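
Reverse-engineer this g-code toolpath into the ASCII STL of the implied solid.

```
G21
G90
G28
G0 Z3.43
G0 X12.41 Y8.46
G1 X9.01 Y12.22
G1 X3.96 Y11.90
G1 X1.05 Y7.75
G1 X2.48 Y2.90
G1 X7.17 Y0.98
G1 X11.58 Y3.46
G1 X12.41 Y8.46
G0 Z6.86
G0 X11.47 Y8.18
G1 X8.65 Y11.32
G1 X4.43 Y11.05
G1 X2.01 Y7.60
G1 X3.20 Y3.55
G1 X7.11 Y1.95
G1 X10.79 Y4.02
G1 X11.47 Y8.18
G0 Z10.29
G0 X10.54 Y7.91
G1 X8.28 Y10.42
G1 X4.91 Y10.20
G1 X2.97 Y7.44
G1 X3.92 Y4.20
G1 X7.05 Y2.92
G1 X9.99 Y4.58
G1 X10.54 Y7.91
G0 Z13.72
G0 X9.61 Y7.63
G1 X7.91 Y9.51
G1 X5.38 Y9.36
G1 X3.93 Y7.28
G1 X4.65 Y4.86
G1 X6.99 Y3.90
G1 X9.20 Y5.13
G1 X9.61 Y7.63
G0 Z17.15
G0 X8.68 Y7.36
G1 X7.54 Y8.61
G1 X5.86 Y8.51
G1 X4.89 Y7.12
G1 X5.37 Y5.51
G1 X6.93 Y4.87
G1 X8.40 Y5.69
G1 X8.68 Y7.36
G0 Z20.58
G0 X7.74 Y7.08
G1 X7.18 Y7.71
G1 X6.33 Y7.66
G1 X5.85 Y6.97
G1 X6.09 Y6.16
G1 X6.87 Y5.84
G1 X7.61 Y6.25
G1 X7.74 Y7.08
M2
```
solid part
  facet normal 0.0000 0.0000 -1.0000
    outer loop
      vertex 3.48 12.75 0.00
      vertex 9.38 13.12 0.00
      vertex 13.34 8.73 0.00
    endloop
  endfacet
  facet normal 0.0000 0.0000 -1.0000
    outer loop
      vertex 0.09 7.91 0.00
      vertex 3.48 12.75 0.00
      vertex 13.34 8.73 0.00
    endloop
  endfacet
  facet normal 0.0000 0.0000 -1.0000
    outer loop
      vertex 1.76 2.25 0.00
      vertex 0.09 7.91 0.00
      vertex 13.34 8.73 0.00
    endloop
  endfacet
  facet normal 0.0000 0.0000 -1.0000
    outer loop
      vertex 7.23 0.01 0.00
      vertex 1.76 2.25 0.00
      vertex 13.34 8.73 0.00
    endloop
  endfacet
  facet normal 0.0000 0.0000 -1.0000
    outer loop
      vertex 12.38 2.90 0.00
      vertex 7.23 0.01 0.00
      vertex 13.34 8.73 0.00
    endloop
  endfacet
  facet normal 0.7194 0.6490 0.2476
    outer loop
      vertex 13.34 8.73 0.00
      vertex 9.38 13.12 0.00
      vertex 6.81 6.81 24.01
    endloop
  endfacet
  facet normal -0.0606 0.9670 0.2476
    outer loop
      vertex 9.38 13.12 0.00
      vertex 3.48 12.75 0.00
      vertex 6.81 6.81 24.01
    endloop
  endfacet
  facet normal -0.7936 0.5558 0.2476
    outer loop
      vertex 3.48 12.75 0.00
      vertex 0.09 7.91 0.00
      vertex 6.81 6.81 24.01
    endloop
  endfacet
  facet normal -0.9293 -0.2742 0.2475
    outer loop
      vertex 0.09 7.91 0.00
      vertex 1.76 2.25 0.00
      vertex 6.81 6.81 24.01
    endloop
  endfacet
  facet normal -0.3672 -0.8966 0.2475
    outer loop
      vertex 1.76 2.25 0.00
      vertex 7.23 0.01 0.00
      vertex 6.81 6.81 24.01
    endloop
  endfacet
  facet normal 0.4741 -0.8449 0.2476
    outer loop
      vertex 7.23 0.01 0.00
      vertex 12.38 2.90 0.00
      vertex 6.81 6.81 24.01
    endloop
  endfacet
  facet normal 0.9560 -0.1574 0.2474
    outer loop
      vertex 12.38 2.90 0.00
      vertex 13.34 8.73 0.00
      vertex 6.81 6.81 24.01
    endloop
  endfacet
endsolid part

The G0 Z moves step by Δz≈3.43 mm. The G1 loops shrink linearly with z, so the solid tapers from its base footprint up to z≈24. Closing with a flat bottom cap and the tapered top and triangulating gives 12 facets — a regular 7-sided pyramid, base circumscribed radius ≈ 6.81 mm, apex at z ≈ 24 mm.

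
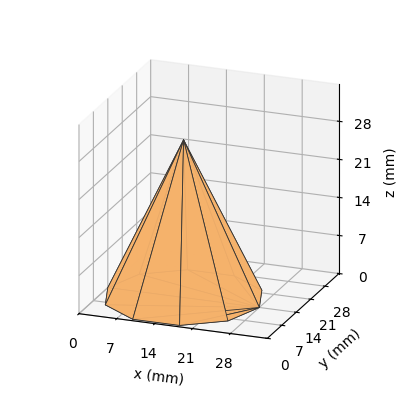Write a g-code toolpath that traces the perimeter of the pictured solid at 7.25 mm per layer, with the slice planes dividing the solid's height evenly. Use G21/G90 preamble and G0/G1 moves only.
Reading the render: the shape is a regular 10-sided pyramid, base circumscribed radius ≈ 14 mm, apex at z ≈ 29 mm (dimensions read to the nearest mm from the axis ticks). For the g-code, the solid's height is divided into equal slices at the stated Δz and each level perimeter traced with G1 moves after a G0 lift.

; perimeter-only toolpath
G21 ; units = mm
G90 ; absolute positioning
G28 ; home
; layer 1
G0 Z7.25
G0 X24.50 Y14.00
G1 X22.50 Y20.17
G1 X17.25 Y23.98
G1 X10.75 Y23.98
G1 X5.50 Y20.17
G1 X3.50 Y14.00
G1 X5.50 Y7.83
G1 X10.75 Y4.02
G1 X17.25 Y4.02
G1 X22.50 Y7.83
G1 X24.50 Y14.00
; layer 2
G0 Z14.50
G0 X21.00 Y14.00
G1 X19.66 Y18.12
G1 X16.16 Y20.66
G1 X11.84 Y20.66
G1 X8.34 Y18.12
G1 X7.00 Y14.00
G1 X8.34 Y9.88
G1 X11.84 Y7.34
G1 X16.16 Y7.34
G1 X19.66 Y9.88
G1 X21.00 Y14.00
; layer 3
G0 Z21.75
G0 X17.50 Y14.00
G1 X16.83 Y16.06
G1 X15.08 Y17.33
G1 X12.92 Y17.33
G1 X11.17 Y16.06
G1 X10.50 Y14.00
G1 X11.17 Y11.94
G1 X12.92 Y10.67
G1 X15.08 Y10.67
G1 X16.83 Y11.94
G1 X17.50 Y14.00
M2 ; end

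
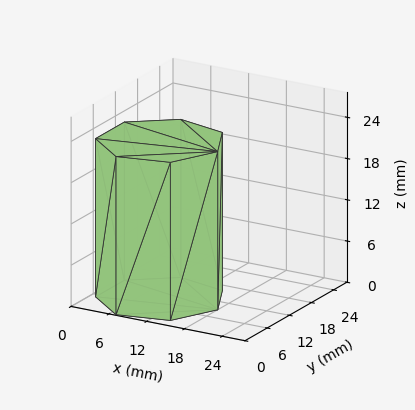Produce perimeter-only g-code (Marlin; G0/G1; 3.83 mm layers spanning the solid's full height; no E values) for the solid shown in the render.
Reading the render: the shape is a regular 7-sided prism (a cylinder approximated with 7 flat sides), circumscribed radius ≈ 9 mm, height ≈ 23 mm (dimensions read to the nearest mm from the axis ticks). For the g-code, the solid's height is divided into equal slices at the stated Δz and each level perimeter traced with G1 moves after a G0 lift.

; perimeter-only toolpath
G21 ; units = mm
G90 ; absolute positioning
G28 ; home
; layer 1
G0 Z3.83
G0 X18.00 Y9.00
G1 X14.61 Y16.04
G1 X7.00 Y17.77
G1 X0.89 Y12.90
G1 X0.89 Y5.10
G1 X7.00 Y0.23
G1 X14.61 Y1.96
G1 X18.00 Y9.00
; layer 2
G0 Z7.67
G0 X18.00 Y9.00
G1 X14.61 Y16.04
G1 X7.00 Y17.77
G1 X0.89 Y12.90
G1 X0.89 Y5.10
G1 X7.00 Y0.23
G1 X14.61 Y1.96
G1 X18.00 Y9.00
; layer 3
G0 Z11.50
G0 X18.00 Y9.00
G1 X14.61 Y16.04
G1 X7.00 Y17.77
G1 X0.89 Y12.90
G1 X0.89 Y5.10
G1 X7.00 Y0.23
G1 X14.61 Y1.96
G1 X18.00 Y9.00
; layer 4
G0 Z15.33
G0 X18.00 Y9.00
G1 X14.61 Y16.04
G1 X7.00 Y17.77
G1 X0.89 Y12.90
G1 X0.89 Y5.10
G1 X7.00 Y0.23
G1 X14.61 Y1.96
G1 X18.00 Y9.00
; layer 5
G0 Z19.17
G0 X18.00 Y9.00
G1 X14.61 Y16.04
G1 X7.00 Y17.77
G1 X0.89 Y12.90
G1 X0.89 Y5.10
G1 X7.00 Y0.23
G1 X14.61 Y1.96
G1 X18.00 Y9.00
; layer 6
G0 Z23.00
G0 X18.00 Y9.00
G1 X14.61 Y16.04
G1 X7.00 Y17.77
G1 X0.89 Y12.90
G1 X0.89 Y5.10
G1 X7.00 Y0.23
G1 X14.61 Y1.96
G1 X18.00 Y9.00
M2 ; end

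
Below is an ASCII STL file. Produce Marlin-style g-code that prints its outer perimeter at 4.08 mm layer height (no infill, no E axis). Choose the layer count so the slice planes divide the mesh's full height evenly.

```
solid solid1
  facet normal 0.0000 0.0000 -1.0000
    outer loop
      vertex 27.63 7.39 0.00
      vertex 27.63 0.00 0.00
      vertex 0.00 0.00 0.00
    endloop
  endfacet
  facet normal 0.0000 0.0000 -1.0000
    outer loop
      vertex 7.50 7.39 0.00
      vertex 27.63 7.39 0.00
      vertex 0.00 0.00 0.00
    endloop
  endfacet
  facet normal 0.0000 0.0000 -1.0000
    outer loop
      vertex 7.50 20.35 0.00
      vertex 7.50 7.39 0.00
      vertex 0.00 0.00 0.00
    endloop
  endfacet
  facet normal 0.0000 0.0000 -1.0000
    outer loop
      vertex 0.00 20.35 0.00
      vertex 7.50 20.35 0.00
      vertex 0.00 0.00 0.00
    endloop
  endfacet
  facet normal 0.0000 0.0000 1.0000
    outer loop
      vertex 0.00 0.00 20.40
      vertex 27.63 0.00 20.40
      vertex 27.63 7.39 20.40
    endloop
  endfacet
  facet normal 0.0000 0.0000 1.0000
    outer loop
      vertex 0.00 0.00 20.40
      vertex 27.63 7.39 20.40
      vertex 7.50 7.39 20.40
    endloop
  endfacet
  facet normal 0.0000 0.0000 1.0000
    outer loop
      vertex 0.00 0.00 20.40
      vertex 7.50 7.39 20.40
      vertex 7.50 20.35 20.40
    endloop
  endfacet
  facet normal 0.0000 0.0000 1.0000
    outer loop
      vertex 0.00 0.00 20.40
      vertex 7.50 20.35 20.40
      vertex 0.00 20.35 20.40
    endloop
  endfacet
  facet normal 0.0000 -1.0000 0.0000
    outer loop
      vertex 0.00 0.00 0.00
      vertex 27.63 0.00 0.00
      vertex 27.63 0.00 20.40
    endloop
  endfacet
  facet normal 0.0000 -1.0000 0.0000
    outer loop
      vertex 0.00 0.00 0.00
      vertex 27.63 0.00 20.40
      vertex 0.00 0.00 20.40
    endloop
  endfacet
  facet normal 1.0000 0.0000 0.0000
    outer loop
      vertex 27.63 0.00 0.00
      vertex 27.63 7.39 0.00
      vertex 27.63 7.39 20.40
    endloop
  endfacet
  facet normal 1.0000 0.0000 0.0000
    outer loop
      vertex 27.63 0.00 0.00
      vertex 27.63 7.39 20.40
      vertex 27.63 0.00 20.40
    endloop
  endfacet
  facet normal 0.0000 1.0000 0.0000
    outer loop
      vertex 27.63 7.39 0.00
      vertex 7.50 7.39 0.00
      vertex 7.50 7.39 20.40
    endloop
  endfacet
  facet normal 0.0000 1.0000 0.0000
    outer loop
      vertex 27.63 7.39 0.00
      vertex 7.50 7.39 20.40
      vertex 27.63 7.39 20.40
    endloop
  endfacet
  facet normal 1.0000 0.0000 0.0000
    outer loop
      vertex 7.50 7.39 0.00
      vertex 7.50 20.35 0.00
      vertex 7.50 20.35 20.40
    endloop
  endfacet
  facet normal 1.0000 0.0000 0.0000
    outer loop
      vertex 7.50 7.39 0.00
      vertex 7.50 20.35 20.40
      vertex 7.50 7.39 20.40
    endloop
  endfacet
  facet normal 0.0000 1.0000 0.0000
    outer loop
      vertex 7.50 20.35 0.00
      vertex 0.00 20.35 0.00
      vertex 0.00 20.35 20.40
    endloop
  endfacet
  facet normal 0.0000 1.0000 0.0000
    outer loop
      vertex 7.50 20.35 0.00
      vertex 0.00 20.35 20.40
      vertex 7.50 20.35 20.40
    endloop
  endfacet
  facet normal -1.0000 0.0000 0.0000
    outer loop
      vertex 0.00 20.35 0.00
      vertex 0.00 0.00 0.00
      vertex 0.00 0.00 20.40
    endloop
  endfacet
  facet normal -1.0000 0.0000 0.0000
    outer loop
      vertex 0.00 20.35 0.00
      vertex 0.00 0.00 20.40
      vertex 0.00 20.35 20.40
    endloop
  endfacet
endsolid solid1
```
; perimeter-only toolpath
G21 ; units = mm
G90 ; absolute positioning
G28 ; home
; layer 1
G0 Z4.08
G0 X0.00 Y0.00
G1 X27.63 Y0.00
G1 X27.63 Y7.39
G1 X7.50 Y7.39
G1 X7.50 Y20.35
G1 X0.00 Y20.35
G1 X0.00 Y0.00
; layer 2
G0 Z8.16
G0 X0.00 Y0.00
G1 X27.63 Y0.00
G1 X27.63 Y7.39
G1 X7.50 Y7.39
G1 X7.50 Y20.35
G1 X0.00 Y20.35
G1 X0.00 Y0.00
; layer 3
G0 Z12.24
G0 X0.00 Y0.00
G1 X27.63 Y0.00
G1 X27.63 Y7.39
G1 X7.50 Y7.39
G1 X7.50 Y20.35
G1 X0.00 Y20.35
G1 X0.00 Y0.00
; layer 4
G0 Z16.32
G0 X0.00 Y0.00
G1 X27.63 Y0.00
G1 X27.63 Y7.39
G1 X7.50 Y7.39
G1 X7.50 Y20.35
G1 X0.00 Y20.35
G1 X0.00 Y0.00
; layer 5
G0 Z20.40
G0 X0.00 Y0.00
G1 X27.63 Y0.00
G1 X27.63 Y7.39
G1 X7.50 Y7.39
G1 X7.50 Y20.35
G1 X0.00 Y20.35
G1 X0.00 Y0.00
M2 ; end

The solid is an L-shaped prism: outer 27.6 × 20.4 mm, arm thicknesses ≈ 7.39 mm (horizontal) and 7.5 mm (vertical), extruded 20.4 mm in z. Slicing at Δz = 4.08 mm — 5 equal slices spanning the solid's height, so layer i sits at z = i·h/5 — gives 5 non-empty perimeters. Each is a 6-segment closed polygon; G0 lifts to the layer z and rapids to the start vertex, then G1 traces the edges.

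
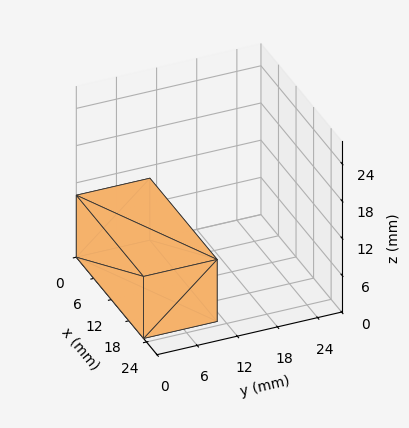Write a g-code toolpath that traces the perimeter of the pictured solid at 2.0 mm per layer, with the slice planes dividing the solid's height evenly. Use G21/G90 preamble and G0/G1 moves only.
Reading the render: the shape is a rectangular box, roughly 23 × 11 mm footprint and 10 mm tall (dimensions read to the nearest mm from the axis ticks). For the g-code, the solid's height is divided into equal slices at the stated Δz and each level perimeter traced with G1 moves after a G0 lift.

; perimeter-only toolpath
G21 ; units = mm
G90 ; absolute positioning
G28 ; home
; layer 1
G0 Z2.0
G0 X0.0 Y0.0
G1 X23.0 Y0.0
G1 X23.0 Y11.0
G1 X0.0 Y11.0
G1 X0.0 Y0.0
; layer 2
G0 Z4.0
G0 X0.0 Y0.0
G1 X23.0 Y0.0
G1 X23.0 Y11.0
G1 X0.0 Y11.0
G1 X0.0 Y0.0
; layer 3
G0 Z6.0
G0 X0.0 Y0.0
G1 X23.0 Y0.0
G1 X23.0 Y11.0
G1 X0.0 Y11.0
G1 X0.0 Y0.0
; layer 4
G0 Z8.0
G0 X0.0 Y0.0
G1 X23.0 Y0.0
G1 X23.0 Y11.0
G1 X0.0 Y11.0
G1 X0.0 Y0.0
; layer 5
G0 Z10.0
G0 X0.0 Y0.0
G1 X23.0 Y0.0
G1 X23.0 Y11.0
G1 X0.0 Y11.0
G1 X0.0 Y0.0
M2 ; end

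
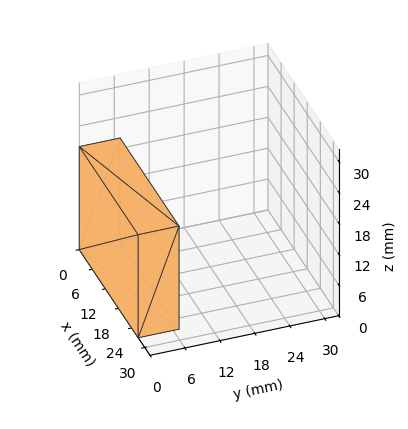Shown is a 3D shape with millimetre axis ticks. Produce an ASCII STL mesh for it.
Reading the render: the shape is a rectangular box, roughly 27 × 7 mm footprint and 20 mm tall (dimensions read to the nearest mm from the axis ticks). For the STL, each face is triangulated and given an outward normal.

solid part
  facet normal 0.0000 0.0000 -1.0000
    outer loop
      vertex 27.000 7.000 0.000
      vertex 27.000 0.000 0.000
      vertex 0.000 0.000 0.000
    endloop
  endfacet
  facet normal 0.0000 0.0000 -1.0000
    outer loop
      vertex 0.000 7.000 0.000
      vertex 27.000 7.000 0.000
      vertex 0.000 0.000 0.000
    endloop
  endfacet
  facet normal 0.0000 0.0000 1.0000
    outer loop
      vertex 0.000 0.000 20.000
      vertex 27.000 0.000 20.000
      vertex 27.000 7.000 20.000
    endloop
  endfacet
  facet normal 0.0000 0.0000 1.0000
    outer loop
      vertex 0.000 0.000 20.000
      vertex 27.000 7.000 20.000
      vertex 0.000 7.000 20.000
    endloop
  endfacet
  facet normal 0.0000 -1.0000 0.0000
    outer loop
      vertex 0.000 0.000 0.000
      vertex 27.000 0.000 0.000
      vertex 27.000 0.000 20.000
    endloop
  endfacet
  facet normal 0.0000 -1.0000 0.0000
    outer loop
      vertex 0.000 0.000 0.000
      vertex 27.000 0.000 20.000
      vertex 0.000 0.000 20.000
    endloop
  endfacet
  facet normal 0.0000 1.0000 0.0000
    outer loop
      vertex 27.000 7.000 20.000
      vertex 27.000 7.000 0.000
      vertex 0.000 7.000 0.000
    endloop
  endfacet
  facet normal 0.0000 1.0000 0.0000
    outer loop
      vertex 0.000 7.000 20.000
      vertex 27.000 7.000 20.000
      vertex 0.000 7.000 0.000
    endloop
  endfacet
  facet normal -1.0000 0.0000 0.0000
    outer loop
      vertex 0.000 7.000 20.000
      vertex 0.000 7.000 0.000
      vertex 0.000 0.000 0.000
    endloop
  endfacet
  facet normal -1.0000 0.0000 0.0000
    outer loop
      vertex 0.000 0.000 20.000
      vertex 0.000 7.000 20.000
      vertex 0.000 0.000 0.000
    endloop
  endfacet
  facet normal 1.0000 0.0000 0.0000
    outer loop
      vertex 27.000 0.000 0.000
      vertex 27.000 7.000 0.000
      vertex 27.000 7.000 20.000
    endloop
  endfacet
  facet normal 1.0000 0.0000 0.0000
    outer loop
      vertex 27.000 0.000 0.000
      vertex 27.000 7.000 20.000
      vertex 27.000 0.000 20.000
    endloop
  endfacet
endsolid part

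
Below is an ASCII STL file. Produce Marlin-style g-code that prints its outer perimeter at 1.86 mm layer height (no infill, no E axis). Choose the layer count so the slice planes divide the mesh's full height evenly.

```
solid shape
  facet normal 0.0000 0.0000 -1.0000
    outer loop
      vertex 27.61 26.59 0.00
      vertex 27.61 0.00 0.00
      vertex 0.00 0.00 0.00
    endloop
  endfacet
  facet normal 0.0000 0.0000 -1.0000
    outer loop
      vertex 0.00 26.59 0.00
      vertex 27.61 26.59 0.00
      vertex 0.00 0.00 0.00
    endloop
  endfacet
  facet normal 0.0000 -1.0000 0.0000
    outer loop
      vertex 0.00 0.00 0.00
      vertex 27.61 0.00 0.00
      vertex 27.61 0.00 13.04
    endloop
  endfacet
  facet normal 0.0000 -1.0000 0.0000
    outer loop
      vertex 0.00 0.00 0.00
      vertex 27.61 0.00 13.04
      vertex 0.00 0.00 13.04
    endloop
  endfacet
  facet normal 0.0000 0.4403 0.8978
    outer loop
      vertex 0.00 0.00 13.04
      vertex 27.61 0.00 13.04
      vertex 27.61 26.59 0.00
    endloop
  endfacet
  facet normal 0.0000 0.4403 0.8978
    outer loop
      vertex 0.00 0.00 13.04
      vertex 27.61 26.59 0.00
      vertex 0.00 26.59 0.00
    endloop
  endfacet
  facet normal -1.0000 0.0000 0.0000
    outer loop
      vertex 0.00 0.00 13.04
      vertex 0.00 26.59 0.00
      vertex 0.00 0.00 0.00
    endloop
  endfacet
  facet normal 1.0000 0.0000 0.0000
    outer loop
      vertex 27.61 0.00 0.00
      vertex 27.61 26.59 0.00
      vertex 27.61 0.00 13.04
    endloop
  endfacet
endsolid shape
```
; perimeter-only toolpath
G21 ; units = mm
G90 ; absolute positioning
G28 ; home
; layer 1
G0 Z1.86
G0 X0.00 Y0.00
G1 X27.61 Y0.00
G1 X27.61 Y22.79
G1 X0.00 Y22.79
G1 X0.00 Y0.00
; layer 2
G0 Z3.73
G0 X0.00 Y0.00
G1 X27.61 Y0.00
G1 X27.61 Y18.99
G1 X0.00 Y18.99
G1 X0.00 Y0.00
; layer 3
G0 Z5.59
G0 X0.00 Y0.00
G1 X27.61 Y0.00
G1 X27.61 Y15.19
G1 X0.00 Y15.19
G1 X0.00 Y0.00
; layer 4
G0 Z7.45
G0 X0.00 Y0.00
G1 X27.61 Y0.00
G1 X27.61 Y11.40
G1 X0.00 Y11.40
G1 X0.00 Y0.00
; layer 5
G0 Z9.31
G0 X0.00 Y0.00
G1 X27.61 Y0.00
G1 X27.61 Y7.60
G1 X0.00 Y7.60
G1 X0.00 Y0.00
; layer 6
G0 Z11.18
G0 X0.00 Y0.00
G1 X27.61 Y0.00
G1 X27.61 Y3.80
G1 X0.00 Y3.80
G1 X0.00 Y0.00
M2 ; end

The solid is a wedge (ramp): 27.6 × 26.6 mm base, rising to 13 mm along the y=0 edge and sloping linearly to z=0 at y=26.6. Slicing at Δz = 1.86 mm — 7 equal slices spanning the solid's height, so layer i sits at z = i·h/7 — gives 6 non-empty perimeters. Each is a 4-segment closed polygon; G0 lifts to the layer z and rapids to the start vertex, then G1 traces the edges. The cross-section shrinks linearly with z (the slice at the apex is degenerate and omitted).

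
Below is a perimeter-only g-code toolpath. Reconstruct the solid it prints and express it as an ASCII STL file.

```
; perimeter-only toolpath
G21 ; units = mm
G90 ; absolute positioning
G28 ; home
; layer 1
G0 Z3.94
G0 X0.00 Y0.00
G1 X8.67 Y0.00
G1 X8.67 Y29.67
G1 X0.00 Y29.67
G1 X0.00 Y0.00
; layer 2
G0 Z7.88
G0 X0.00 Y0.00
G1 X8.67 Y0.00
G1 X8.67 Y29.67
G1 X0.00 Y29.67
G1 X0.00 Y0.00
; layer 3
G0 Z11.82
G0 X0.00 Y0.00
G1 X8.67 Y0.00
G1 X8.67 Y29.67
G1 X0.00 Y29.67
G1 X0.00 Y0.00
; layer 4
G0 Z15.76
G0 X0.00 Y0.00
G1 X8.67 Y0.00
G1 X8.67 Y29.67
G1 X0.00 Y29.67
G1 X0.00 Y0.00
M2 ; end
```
solid part
  facet normal 0.0000 0.0000 -1.0000
    outer loop
      vertex 8.67 29.67 0.00
      vertex 8.67 0.00 0.00
      vertex 0.00 0.00 0.00
    endloop
  endfacet
  facet normal 0.0000 0.0000 -1.0000
    outer loop
      vertex 0.00 29.67 0.00
      vertex 8.67 29.67 0.00
      vertex 0.00 0.00 0.00
    endloop
  endfacet
  facet normal 0.0000 0.0000 1.0000
    outer loop
      vertex 0.00 0.00 15.76
      vertex 8.67 0.00 15.76
      vertex 8.67 29.67 15.76
    endloop
  endfacet
  facet normal 0.0000 0.0000 1.0000
    outer loop
      vertex 0.00 0.00 15.76
      vertex 8.67 29.67 15.76
      vertex 0.00 29.67 15.76
    endloop
  endfacet
  facet normal 0.0000 -1.0000 0.0000
    outer loop
      vertex 0.00 0.00 0.00
      vertex 8.67 0.00 0.00
      vertex 8.67 0.00 15.76
    endloop
  endfacet
  facet normal 0.0000 -1.0000 0.0000
    outer loop
      vertex 0.00 0.00 0.00
      vertex 8.67 0.00 15.76
      vertex 0.00 0.00 15.76
    endloop
  endfacet
  facet normal 0.0000 1.0000 0.0000
    outer loop
      vertex 8.67 29.67 15.76
      vertex 8.67 29.67 0.00
      vertex 0.00 29.67 0.00
    endloop
  endfacet
  facet normal 0.0000 1.0000 0.0000
    outer loop
      vertex 0.00 29.67 15.76
      vertex 8.67 29.67 15.76
      vertex 0.00 29.67 0.00
    endloop
  endfacet
  facet normal -1.0000 0.0000 0.0000
    outer loop
      vertex 0.00 29.67 15.76
      vertex 0.00 29.67 0.00
      vertex 0.00 0.00 0.00
    endloop
  endfacet
  facet normal -1.0000 0.0000 0.0000
    outer loop
      vertex 0.00 0.00 15.76
      vertex 0.00 29.67 15.76
      vertex 0.00 0.00 0.00
    endloop
  endfacet
  facet normal 1.0000 0.0000 0.0000
    outer loop
      vertex 8.67 0.00 0.00
      vertex 8.67 29.67 0.00
      vertex 8.67 29.67 15.76
    endloop
  endfacet
  facet normal 1.0000 0.0000 0.0000
    outer loop
      vertex 8.67 0.00 0.00
      vertex 8.67 29.67 15.76
      vertex 8.67 0.00 15.76
    endloop
  endfacet
endsolid part

The G0 Z moves step by Δz≈3.94 mm. Every layer's G1 loop is the same polygon, so the solid is a straight extrusion of it from z=0 to z≈15.8. Closing with flat bottom and top caps and triangulating gives 12 facets — a rectangular box, roughly 8.67 × 29.7 mm footprint and 15.8 mm tall.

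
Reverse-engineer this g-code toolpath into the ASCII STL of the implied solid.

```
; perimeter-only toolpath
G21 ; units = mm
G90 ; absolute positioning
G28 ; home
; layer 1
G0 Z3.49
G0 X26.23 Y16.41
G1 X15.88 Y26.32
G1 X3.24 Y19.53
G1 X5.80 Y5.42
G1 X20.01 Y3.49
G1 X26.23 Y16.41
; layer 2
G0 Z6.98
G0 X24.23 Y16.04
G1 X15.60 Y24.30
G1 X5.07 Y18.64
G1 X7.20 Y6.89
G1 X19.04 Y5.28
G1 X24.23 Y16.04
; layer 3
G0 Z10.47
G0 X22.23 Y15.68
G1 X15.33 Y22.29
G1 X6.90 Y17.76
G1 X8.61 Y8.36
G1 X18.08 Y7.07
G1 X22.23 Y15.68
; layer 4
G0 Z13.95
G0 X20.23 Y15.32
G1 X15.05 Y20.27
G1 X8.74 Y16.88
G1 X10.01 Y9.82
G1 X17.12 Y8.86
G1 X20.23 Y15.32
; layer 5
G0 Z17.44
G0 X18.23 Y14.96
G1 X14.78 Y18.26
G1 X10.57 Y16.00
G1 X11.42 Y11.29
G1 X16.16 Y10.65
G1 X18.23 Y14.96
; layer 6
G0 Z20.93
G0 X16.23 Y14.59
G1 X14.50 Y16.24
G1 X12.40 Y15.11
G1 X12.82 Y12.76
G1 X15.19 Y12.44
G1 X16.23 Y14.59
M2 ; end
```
solid part
  facet normal 0.0000 0.0000 -1.0000
    outer loop
      vertex 1.41 20.41 0.00
      vertex 16.15 28.33 0.00
      vertex 28.23 16.77 0.00
    endloop
  endfacet
  facet normal 0.0000 0.0000 -1.0000
    outer loop
      vertex 4.39 3.95 0.00
      vertex 1.41 20.41 0.00
      vertex 28.23 16.77 0.00
    endloop
  endfacet
  facet normal 0.0000 0.0000 -1.0000
    outer loop
      vertex 20.97 1.70 0.00
      vertex 4.39 3.95 0.00
      vertex 28.23 16.77 0.00
    endloop
  endfacet
  facet normal 0.6254 0.6535 0.4265
    outer loop
      vertex 28.23 16.77 0.00
      vertex 16.15 28.33 0.00
      vertex 14.23 14.23 24.42
    endloop
  endfacet
  facet normal -0.4281 0.7968 0.4264
    outer loop
      vertex 16.15 28.33 0.00
      vertex 1.41 20.41 0.00
      vertex 14.23 14.23 24.42
    endloop
  endfacet
  facet normal -0.8900 -0.1611 0.4265
    outer loop
      vertex 1.41 20.41 0.00
      vertex 4.39 3.95 0.00
      vertex 14.23 14.23 24.42
    endloop
  endfacet
  facet normal -0.1216 -0.8963 0.4263
    outer loop
      vertex 4.39 3.95 0.00
      vertex 20.97 1.70 0.00
      vertex 14.23 14.23 24.42
    endloop
  endfacet
  facet normal 0.8149 -0.3926 0.4264
    outer loop
      vertex 20.97 1.70 0.00
      vertex 28.23 16.77 0.00
      vertex 14.23 14.23 24.42
    endloop
  endfacet
endsolid part

The G0 Z moves step by Δz≈3.49 mm. The G1 loops shrink linearly with z, so the solid tapers from its base footprint up to z≈24.4. Closing with a flat bottom cap and the tapered top and triangulating gives 8 facets — a regular 5-sided pyramid, base circumscribed radius ≈ 14.2 mm, apex at z ≈ 24.4 mm.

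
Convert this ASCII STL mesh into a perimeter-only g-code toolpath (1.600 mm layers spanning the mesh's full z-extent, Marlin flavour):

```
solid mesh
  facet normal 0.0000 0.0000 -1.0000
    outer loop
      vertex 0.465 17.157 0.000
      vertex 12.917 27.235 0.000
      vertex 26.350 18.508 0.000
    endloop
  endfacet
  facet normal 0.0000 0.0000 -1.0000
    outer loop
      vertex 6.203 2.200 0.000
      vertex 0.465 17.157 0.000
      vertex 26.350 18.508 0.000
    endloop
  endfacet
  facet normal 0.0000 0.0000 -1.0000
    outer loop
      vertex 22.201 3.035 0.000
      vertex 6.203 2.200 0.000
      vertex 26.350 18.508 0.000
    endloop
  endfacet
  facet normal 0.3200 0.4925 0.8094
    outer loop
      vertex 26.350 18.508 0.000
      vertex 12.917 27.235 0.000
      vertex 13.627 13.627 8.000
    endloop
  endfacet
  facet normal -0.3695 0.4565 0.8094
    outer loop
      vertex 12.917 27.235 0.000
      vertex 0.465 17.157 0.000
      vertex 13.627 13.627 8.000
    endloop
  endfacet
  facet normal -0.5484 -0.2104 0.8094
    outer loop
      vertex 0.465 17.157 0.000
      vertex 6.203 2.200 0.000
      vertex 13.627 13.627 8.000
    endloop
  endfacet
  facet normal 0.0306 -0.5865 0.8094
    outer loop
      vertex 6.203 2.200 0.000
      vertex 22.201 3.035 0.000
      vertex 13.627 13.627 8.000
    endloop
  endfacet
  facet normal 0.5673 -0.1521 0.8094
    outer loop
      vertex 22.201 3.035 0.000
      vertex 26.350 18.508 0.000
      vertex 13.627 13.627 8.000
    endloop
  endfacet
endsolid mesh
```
; perimeter-only toolpath
G21 ; units = mm
G90 ; absolute positioning
G28 ; home
; layer 1
G0 Z1.600
G0 X23.805 Y17.532
G1 X13.059 Y24.513
G1 X3.097 Y16.451
G1 X7.688 Y4.485
G1 X20.486 Y5.153
G1 X23.805 Y17.532
; layer 2
G0 Z3.200
G0 X21.261 Y16.556
G1 X13.201 Y21.792
G1 X5.730 Y15.745
G1 X9.173 Y6.771
G1 X18.771 Y7.272
G1 X21.261 Y16.556
; layer 3
G0 Z4.800
G0 X18.716 Y15.579
G1 X13.343 Y19.070
G1 X8.362 Y15.039
G1 X10.657 Y9.056
G1 X17.057 Y9.390
G1 X18.716 Y15.579
; layer 4
G0 Z6.400
G0 X16.172 Y14.603
G1 X13.485 Y16.349
G1 X10.995 Y14.333
G1 X12.142 Y11.342
G1 X15.342 Y11.509
G1 X16.172 Y14.603
M2 ; end

The solid is a regular 5-sided pyramid, base circumscribed radius ≈ 13.6 mm, apex at z ≈ 8 mm. Slicing at Δz = 1.600 mm — 5 equal slices spanning the solid's height, so layer i sits at z = i·h/5 — gives 4 non-empty perimeters. Each is a 5-segment closed polygon; G0 lifts to the layer z and rapids to the start vertex, then G1 traces the edges. The cross-section shrinks linearly with z (the slice at the apex is degenerate and omitted).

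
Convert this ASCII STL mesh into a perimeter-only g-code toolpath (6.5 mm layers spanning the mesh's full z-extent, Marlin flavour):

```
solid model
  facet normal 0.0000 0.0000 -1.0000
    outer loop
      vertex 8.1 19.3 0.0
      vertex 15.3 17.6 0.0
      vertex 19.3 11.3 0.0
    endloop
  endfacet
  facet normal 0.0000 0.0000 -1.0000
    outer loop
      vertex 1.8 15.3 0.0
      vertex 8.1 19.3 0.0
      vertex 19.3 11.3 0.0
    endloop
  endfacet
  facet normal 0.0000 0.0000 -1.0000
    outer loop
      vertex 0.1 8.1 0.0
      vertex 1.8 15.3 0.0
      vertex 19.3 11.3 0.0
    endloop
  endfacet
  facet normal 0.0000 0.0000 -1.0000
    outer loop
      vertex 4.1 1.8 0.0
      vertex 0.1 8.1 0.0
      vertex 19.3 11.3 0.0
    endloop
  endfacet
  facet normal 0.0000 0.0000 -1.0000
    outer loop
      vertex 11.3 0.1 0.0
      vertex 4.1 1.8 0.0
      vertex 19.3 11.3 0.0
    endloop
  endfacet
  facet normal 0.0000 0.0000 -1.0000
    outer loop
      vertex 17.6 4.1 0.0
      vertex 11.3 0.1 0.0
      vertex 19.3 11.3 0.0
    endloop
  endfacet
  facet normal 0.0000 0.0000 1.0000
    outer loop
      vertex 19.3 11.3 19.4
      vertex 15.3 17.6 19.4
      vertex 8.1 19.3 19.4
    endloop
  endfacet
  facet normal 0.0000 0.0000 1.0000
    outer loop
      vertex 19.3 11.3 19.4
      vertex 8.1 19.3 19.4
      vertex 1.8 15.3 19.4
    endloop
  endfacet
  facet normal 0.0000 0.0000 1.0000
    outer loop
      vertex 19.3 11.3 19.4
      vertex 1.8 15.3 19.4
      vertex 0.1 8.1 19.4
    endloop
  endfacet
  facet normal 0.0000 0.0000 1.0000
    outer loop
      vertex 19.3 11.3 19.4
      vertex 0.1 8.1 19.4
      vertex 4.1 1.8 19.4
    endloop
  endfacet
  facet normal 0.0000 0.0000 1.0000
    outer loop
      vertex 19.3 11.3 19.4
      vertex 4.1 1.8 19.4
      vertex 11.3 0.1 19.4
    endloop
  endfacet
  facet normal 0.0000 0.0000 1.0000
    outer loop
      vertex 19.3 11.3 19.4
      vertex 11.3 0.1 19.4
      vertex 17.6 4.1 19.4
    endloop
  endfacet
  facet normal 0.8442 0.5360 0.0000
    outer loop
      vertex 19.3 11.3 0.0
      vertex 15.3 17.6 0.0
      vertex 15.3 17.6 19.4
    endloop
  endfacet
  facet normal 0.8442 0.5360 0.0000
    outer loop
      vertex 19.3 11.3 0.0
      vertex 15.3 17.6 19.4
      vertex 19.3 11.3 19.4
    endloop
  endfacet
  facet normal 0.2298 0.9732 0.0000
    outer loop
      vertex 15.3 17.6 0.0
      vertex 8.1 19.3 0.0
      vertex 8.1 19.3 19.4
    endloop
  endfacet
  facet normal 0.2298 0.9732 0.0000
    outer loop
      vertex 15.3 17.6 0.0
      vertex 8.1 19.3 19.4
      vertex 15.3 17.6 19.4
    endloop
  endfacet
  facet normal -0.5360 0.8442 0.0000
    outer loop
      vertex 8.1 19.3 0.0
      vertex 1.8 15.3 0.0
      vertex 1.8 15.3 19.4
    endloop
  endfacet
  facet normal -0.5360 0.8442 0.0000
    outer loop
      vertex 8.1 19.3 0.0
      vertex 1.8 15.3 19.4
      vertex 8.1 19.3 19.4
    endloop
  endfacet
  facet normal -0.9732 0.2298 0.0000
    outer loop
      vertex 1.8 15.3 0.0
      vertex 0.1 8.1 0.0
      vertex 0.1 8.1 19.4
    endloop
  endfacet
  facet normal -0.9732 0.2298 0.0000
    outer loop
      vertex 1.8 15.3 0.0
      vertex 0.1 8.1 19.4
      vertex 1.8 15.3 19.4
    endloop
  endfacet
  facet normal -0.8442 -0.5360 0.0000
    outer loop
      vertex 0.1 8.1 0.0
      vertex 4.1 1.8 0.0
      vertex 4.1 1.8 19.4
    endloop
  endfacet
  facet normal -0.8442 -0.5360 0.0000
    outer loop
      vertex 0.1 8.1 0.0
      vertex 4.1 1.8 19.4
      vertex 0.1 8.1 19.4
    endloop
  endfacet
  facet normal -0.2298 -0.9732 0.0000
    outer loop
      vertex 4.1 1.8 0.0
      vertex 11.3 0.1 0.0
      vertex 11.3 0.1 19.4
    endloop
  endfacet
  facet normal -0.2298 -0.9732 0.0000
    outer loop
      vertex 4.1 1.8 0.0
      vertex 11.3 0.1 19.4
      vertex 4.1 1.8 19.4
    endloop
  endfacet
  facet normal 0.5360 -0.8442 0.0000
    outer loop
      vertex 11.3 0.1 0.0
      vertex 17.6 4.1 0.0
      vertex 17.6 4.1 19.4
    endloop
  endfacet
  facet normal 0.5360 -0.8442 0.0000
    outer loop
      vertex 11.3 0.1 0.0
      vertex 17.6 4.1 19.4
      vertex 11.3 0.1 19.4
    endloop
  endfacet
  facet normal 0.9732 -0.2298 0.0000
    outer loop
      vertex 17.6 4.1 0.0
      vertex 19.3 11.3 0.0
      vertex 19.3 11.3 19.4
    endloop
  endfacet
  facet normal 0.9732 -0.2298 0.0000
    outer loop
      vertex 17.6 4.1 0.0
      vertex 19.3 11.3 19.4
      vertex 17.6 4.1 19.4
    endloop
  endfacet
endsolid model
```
; perimeter-only toolpath
G21 ; units = mm
G90 ; absolute positioning
G28 ; home
; layer 1
G0 Z6.5
G0 X19.3 Y11.3
G1 X15.3 Y17.6
G1 X8.1 Y19.3
G1 X1.8 Y15.3
G1 X0.1 Y8.1
G1 X4.1 Y1.8
G1 X11.3 Y0.1
G1 X17.6 Y4.1
G1 X19.3 Y11.3
; layer 2
G0 Z12.9
G0 X19.3 Y11.3
G1 X15.3 Y17.6
G1 X8.1 Y19.3
G1 X1.8 Y15.3
G1 X0.1 Y8.1
G1 X4.1 Y1.8
G1 X11.3 Y0.1
G1 X17.6 Y4.1
G1 X19.3 Y11.3
; layer 3
G0 Z19.4
G0 X19.3 Y11.3
G1 X15.3 Y17.6
G1 X8.1 Y19.3
G1 X1.8 Y15.3
G1 X0.1 Y8.1
G1 X4.1 Y1.8
G1 X11.3 Y0.1
G1 X17.6 Y4.1
G1 X19.3 Y11.3
M2 ; end

The solid is a regular 8-sided prism (a cylinder approximated with 8 flat sides), circumscribed radius ≈ 9.7 mm, height ≈ 19.4 mm. Slicing at Δz = 6.5 mm — 3 equal slices spanning the solid's height, so layer i sits at z = i·h/3 — gives 3 non-empty perimeters. Each is a 8-segment closed polygon; G0 lifts to the layer z and rapids to the start vertex, then G1 traces the edges.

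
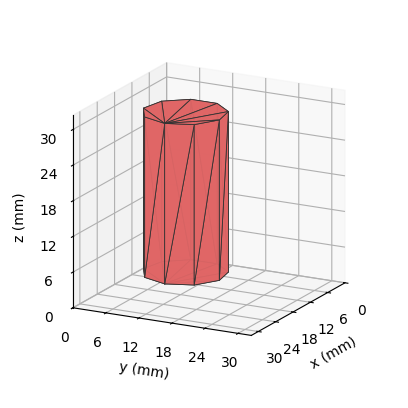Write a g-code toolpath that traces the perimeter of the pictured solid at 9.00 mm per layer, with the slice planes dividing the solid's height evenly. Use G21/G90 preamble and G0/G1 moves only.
Reading the render: the shape is a regular 9-sided prism (a cylinder approximated with 9 flat sides), circumscribed radius ≈ 7 mm, height ≈ 27 mm (dimensions read to the nearest mm from the axis ticks). For the g-code, the solid's height is divided into equal slices at the stated Δz and each level perimeter traced with G1 moves after a G0 lift.

; perimeter-only toolpath
G21 ; units = mm
G90 ; absolute positioning
G28 ; home
; layer 1
G0 Z9.00
G0 X14.00 Y7.00
G1 X12.36 Y11.50
G1 X8.22 Y13.89
G1 X3.50 Y13.06
G1 X0.42 Y9.39
G1 X0.42 Y4.61
G1 X3.50 Y0.94
G1 X8.22 Y0.11
G1 X12.36 Y2.50
G1 X14.00 Y7.00
; layer 2
G0 Z18.00
G0 X14.00 Y7.00
G1 X12.36 Y11.50
G1 X8.22 Y13.89
G1 X3.50 Y13.06
G1 X0.42 Y9.39
G1 X0.42 Y4.61
G1 X3.50 Y0.94
G1 X8.22 Y0.11
G1 X12.36 Y2.50
G1 X14.00 Y7.00
; layer 3
G0 Z27.00
G0 X14.00 Y7.00
G1 X12.36 Y11.50
G1 X8.22 Y13.89
G1 X3.50 Y13.06
G1 X0.42 Y9.39
G1 X0.42 Y4.61
G1 X3.50 Y0.94
G1 X8.22 Y0.11
G1 X12.36 Y2.50
G1 X14.00 Y7.00
M2 ; end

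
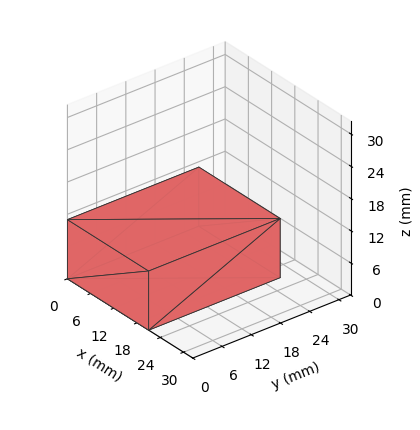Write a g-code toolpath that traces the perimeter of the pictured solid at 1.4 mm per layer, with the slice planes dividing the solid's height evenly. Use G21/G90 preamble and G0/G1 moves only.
Reading the render: the shape is a rectangular box, roughly 21 × 27 mm footprint and 11 mm tall (dimensions read to the nearest mm from the axis ticks). For the g-code, the solid's height is divided into equal slices at the stated Δz and each level perimeter traced with G1 moves after a G0 lift.

; perimeter-only toolpath
G21 ; units = mm
G90 ; absolute positioning
G28 ; home
; layer 1
G0 Z1.4
G0 X0.0 Y0.0
G1 X21.0 Y0.0
G1 X21.0 Y27.0
G1 X0.0 Y27.0
G1 X0.0 Y0.0
; layer 2
G0 Z2.8
G0 X0.0 Y0.0
G1 X21.0 Y0.0
G1 X21.0 Y27.0
G1 X0.0 Y27.0
G1 X0.0 Y0.0
; layer 3
G0 Z4.1
G0 X0.0 Y0.0
G1 X21.0 Y0.0
G1 X21.0 Y27.0
G1 X0.0 Y27.0
G1 X0.0 Y0.0
; layer 4
G0 Z5.5
G0 X0.0 Y0.0
G1 X21.0 Y0.0
G1 X21.0 Y27.0
G1 X0.0 Y27.0
G1 X0.0 Y0.0
; layer 5
G0 Z6.9
G0 X0.0 Y0.0
G1 X21.0 Y0.0
G1 X21.0 Y27.0
G1 X0.0 Y27.0
G1 X0.0 Y0.0
; layer 6
G0 Z8.2
G0 X0.0 Y0.0
G1 X21.0 Y0.0
G1 X21.0 Y27.0
G1 X0.0 Y27.0
G1 X0.0 Y0.0
; layer 7
G0 Z9.6
G0 X0.0 Y0.0
G1 X21.0 Y0.0
G1 X21.0 Y27.0
G1 X0.0 Y27.0
G1 X0.0 Y0.0
; layer 8
G0 Z11.0
G0 X0.0 Y0.0
G1 X21.0 Y0.0
G1 X21.0 Y27.0
G1 X0.0 Y27.0
G1 X0.0 Y0.0
M2 ; end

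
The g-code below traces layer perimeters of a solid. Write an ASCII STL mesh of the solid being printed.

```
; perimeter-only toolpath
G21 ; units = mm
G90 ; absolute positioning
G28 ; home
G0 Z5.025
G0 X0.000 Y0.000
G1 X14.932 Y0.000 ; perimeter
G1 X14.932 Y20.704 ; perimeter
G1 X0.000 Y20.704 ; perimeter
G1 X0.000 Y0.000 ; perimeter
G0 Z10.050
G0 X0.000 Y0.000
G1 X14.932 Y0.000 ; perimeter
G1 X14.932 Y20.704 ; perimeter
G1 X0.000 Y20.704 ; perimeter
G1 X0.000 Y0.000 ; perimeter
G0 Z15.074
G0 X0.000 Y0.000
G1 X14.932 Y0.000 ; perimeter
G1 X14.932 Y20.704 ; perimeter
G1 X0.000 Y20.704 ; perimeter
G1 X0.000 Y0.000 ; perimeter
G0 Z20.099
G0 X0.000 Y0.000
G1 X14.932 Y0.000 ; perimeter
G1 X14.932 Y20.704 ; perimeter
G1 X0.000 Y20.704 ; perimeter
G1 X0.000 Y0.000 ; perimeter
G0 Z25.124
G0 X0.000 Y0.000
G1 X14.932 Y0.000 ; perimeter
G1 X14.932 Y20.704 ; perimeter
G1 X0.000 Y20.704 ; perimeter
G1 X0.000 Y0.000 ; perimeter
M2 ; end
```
solid part
  facet normal 0.0000 0.0000 -1.0000
    outer loop
      vertex 14.932 20.704 0.000
      vertex 14.932 0.000 0.000
      vertex 0.000 0.000 0.000
    endloop
  endfacet
  facet normal 0.0000 0.0000 -1.0000
    outer loop
      vertex 0.000 20.704 0.000
      vertex 14.932 20.704 0.000
      vertex 0.000 0.000 0.000
    endloop
  endfacet
  facet normal 0.0000 0.0000 1.0000
    outer loop
      vertex 0.000 0.000 25.124
      vertex 14.932 0.000 25.124
      vertex 14.932 20.704 25.124
    endloop
  endfacet
  facet normal 0.0000 0.0000 1.0000
    outer loop
      vertex 0.000 0.000 25.124
      vertex 14.932 20.704 25.124
      vertex 0.000 20.704 25.124
    endloop
  endfacet
  facet normal 0.0000 -1.0000 0.0000
    outer loop
      vertex 0.000 0.000 0.000
      vertex 14.932 0.000 0.000
      vertex 14.932 0.000 25.124
    endloop
  endfacet
  facet normal 0.0000 -1.0000 0.0000
    outer loop
      vertex 0.000 0.000 0.000
      vertex 14.932 0.000 25.124
      vertex 0.000 0.000 25.124
    endloop
  endfacet
  facet normal 0.0000 1.0000 0.0000
    outer loop
      vertex 14.932 20.704 25.124
      vertex 14.932 20.704 0.000
      vertex 0.000 20.704 0.000
    endloop
  endfacet
  facet normal 0.0000 1.0000 0.0000
    outer loop
      vertex 0.000 20.704 25.124
      vertex 14.932 20.704 25.124
      vertex 0.000 20.704 0.000
    endloop
  endfacet
  facet normal -1.0000 0.0000 0.0000
    outer loop
      vertex 0.000 20.704 25.124
      vertex 0.000 20.704 0.000
      vertex 0.000 0.000 0.000
    endloop
  endfacet
  facet normal -1.0000 0.0000 0.0000
    outer loop
      vertex 0.000 0.000 25.124
      vertex 0.000 20.704 25.124
      vertex 0.000 0.000 0.000
    endloop
  endfacet
  facet normal 1.0000 0.0000 0.0000
    outer loop
      vertex 14.932 0.000 0.000
      vertex 14.932 20.704 0.000
      vertex 14.932 20.704 25.124
    endloop
  endfacet
  facet normal 1.0000 0.0000 0.0000
    outer loop
      vertex 14.932 0.000 0.000
      vertex 14.932 20.704 25.124
      vertex 14.932 0.000 25.124
    endloop
  endfacet
endsolid part

The G0 Z moves step by Δz≈5.025 mm. Every layer's G1 loop is the same polygon, so the solid is a straight extrusion of it from z=0 to z≈25.1. Closing with flat bottom and top caps and triangulating gives 12 facets — a rectangular box, roughly 14.9 × 20.7 mm footprint and 25.1 mm tall.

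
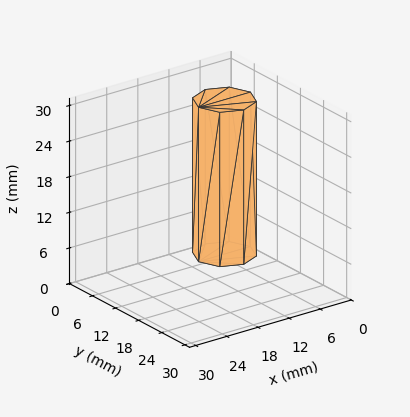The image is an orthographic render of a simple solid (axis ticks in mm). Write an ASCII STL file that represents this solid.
Reading the render: the shape is a regular 8-sided prism (a cylinder approximated with 8 flat sides), circumscribed radius ≈ 5 mm, height ≈ 26 mm (dimensions read to the nearest mm from the axis ticks). For the STL, each face is triangulated and given an outward normal.

solid part
  facet normal 0.0000 0.0000 -1.0000
    outer loop
      vertex 5.000 10.000 0.000
      vertex 8.536 8.536 0.000
      vertex 10.000 5.000 0.000
    endloop
  endfacet
  facet normal 0.0000 0.0000 -1.0000
    outer loop
      vertex 1.464 8.536 0.000
      vertex 5.000 10.000 0.000
      vertex 10.000 5.000 0.000
    endloop
  endfacet
  facet normal 0.0000 0.0000 -1.0000
    outer loop
      vertex 0.000 5.000 0.000
      vertex 1.464 8.536 0.000
      vertex 10.000 5.000 0.000
    endloop
  endfacet
  facet normal 0.0000 0.0000 -1.0000
    outer loop
      vertex 1.464 1.464 0.000
      vertex 0.000 5.000 0.000
      vertex 10.000 5.000 0.000
    endloop
  endfacet
  facet normal 0.0000 0.0000 -1.0000
    outer loop
      vertex 5.000 0.000 0.000
      vertex 1.464 1.464 0.000
      vertex 10.000 5.000 0.000
    endloop
  endfacet
  facet normal 0.0000 0.0000 -1.0000
    outer loop
      vertex 8.536 1.464 0.000
      vertex 5.000 0.000 0.000
      vertex 10.000 5.000 0.000
    endloop
  endfacet
  facet normal 0.0000 0.0000 1.0000
    outer loop
      vertex 10.000 5.000 26.000
      vertex 8.536 8.536 26.000
      vertex 5.000 10.000 26.000
    endloop
  endfacet
  facet normal 0.0000 0.0000 1.0000
    outer loop
      vertex 10.000 5.000 26.000
      vertex 5.000 10.000 26.000
      vertex 1.464 8.536 26.000
    endloop
  endfacet
  facet normal 0.0000 0.0000 1.0000
    outer loop
      vertex 10.000 5.000 26.000
      vertex 1.464 8.536 26.000
      vertex 0.000 5.000 26.000
    endloop
  endfacet
  facet normal 0.0000 0.0000 1.0000
    outer loop
      vertex 10.000 5.000 26.000
      vertex 0.000 5.000 26.000
      vertex 1.464 1.464 26.000
    endloop
  endfacet
  facet normal 0.0000 0.0000 1.0000
    outer loop
      vertex 10.000 5.000 26.000
      vertex 1.464 1.464 26.000
      vertex 5.000 0.000 26.000
    endloop
  endfacet
  facet normal 0.0000 0.0000 1.0000
    outer loop
      vertex 10.000 5.000 26.000
      vertex 5.000 0.000 26.000
      vertex 8.536 1.464 26.000
    endloop
  endfacet
  facet normal 0.9239 0.3825 0.0000
    outer loop
      vertex 10.000 5.000 0.000
      vertex 8.536 8.536 0.000
      vertex 8.536 8.536 26.000
    endloop
  endfacet
  facet normal 0.9239 0.3825 0.0000
    outer loop
      vertex 10.000 5.000 0.000
      vertex 8.536 8.536 26.000
      vertex 10.000 5.000 26.000
    endloop
  endfacet
  facet normal 0.3825 0.9239 0.0000
    outer loop
      vertex 8.536 8.536 0.000
      vertex 5.000 10.000 0.000
      vertex 5.000 10.000 26.000
    endloop
  endfacet
  facet normal 0.3825 0.9239 0.0000
    outer loop
      vertex 8.536 8.536 0.000
      vertex 5.000 10.000 26.000
      vertex 8.536 8.536 26.000
    endloop
  endfacet
  facet normal -0.3825 0.9239 0.0000
    outer loop
      vertex 5.000 10.000 0.000
      vertex 1.464 8.536 0.000
      vertex 1.464 8.536 26.000
    endloop
  endfacet
  facet normal -0.3825 0.9239 0.0000
    outer loop
      vertex 5.000 10.000 0.000
      vertex 1.464 8.536 26.000
      vertex 5.000 10.000 26.000
    endloop
  endfacet
  facet normal -0.9239 0.3825 0.0000
    outer loop
      vertex 1.464 8.536 0.000
      vertex 0.000 5.000 0.000
      vertex 0.000 5.000 26.000
    endloop
  endfacet
  facet normal -0.9239 0.3825 0.0000
    outer loop
      vertex 1.464 8.536 0.000
      vertex 0.000 5.000 26.000
      vertex 1.464 8.536 26.000
    endloop
  endfacet
  facet normal -0.9239 -0.3825 0.0000
    outer loop
      vertex 0.000 5.000 0.000
      vertex 1.464 1.464 0.000
      vertex 1.464 1.464 26.000
    endloop
  endfacet
  facet normal -0.9239 -0.3825 0.0000
    outer loop
      vertex 0.000 5.000 0.000
      vertex 1.464 1.464 26.000
      vertex 0.000 5.000 26.000
    endloop
  endfacet
  facet normal -0.3825 -0.9239 0.0000
    outer loop
      vertex 1.464 1.464 0.000
      vertex 5.000 0.000 0.000
      vertex 5.000 0.000 26.000
    endloop
  endfacet
  facet normal -0.3825 -0.9239 0.0000
    outer loop
      vertex 1.464 1.464 0.000
      vertex 5.000 0.000 26.000
      vertex 1.464 1.464 26.000
    endloop
  endfacet
  facet normal 0.3825 -0.9239 0.0000
    outer loop
      vertex 5.000 0.000 0.000
      vertex 8.536 1.464 0.000
      vertex 8.536 1.464 26.000
    endloop
  endfacet
  facet normal 0.3825 -0.9239 0.0000
    outer loop
      vertex 5.000 0.000 0.000
      vertex 8.536 1.464 26.000
      vertex 5.000 0.000 26.000
    endloop
  endfacet
  facet normal 0.9239 -0.3825 0.0000
    outer loop
      vertex 8.536 1.464 0.000
      vertex 10.000 5.000 0.000
      vertex 10.000 5.000 26.000
    endloop
  endfacet
  facet normal 0.9239 -0.3825 0.0000
    outer loop
      vertex 8.536 1.464 0.000
      vertex 10.000 5.000 26.000
      vertex 8.536 1.464 26.000
    endloop
  endfacet
endsolid part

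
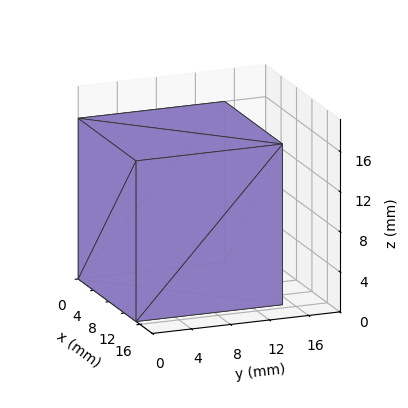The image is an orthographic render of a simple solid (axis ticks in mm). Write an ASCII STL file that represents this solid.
Reading the render: the shape is a rectangular box, roughly 15 × 15 mm footprint and 16 mm tall (dimensions read to the nearest mm from the axis ticks). For the STL, each face is triangulated and given an outward normal.

solid part
  facet normal 0.0000 0.0000 -1.0000
    outer loop
      vertex 15.000 15.000 0.000
      vertex 15.000 0.000 0.000
      vertex 0.000 0.000 0.000
    endloop
  endfacet
  facet normal 0.0000 0.0000 -1.0000
    outer loop
      vertex 0.000 15.000 0.000
      vertex 15.000 15.000 0.000
      vertex 0.000 0.000 0.000
    endloop
  endfacet
  facet normal 0.0000 0.0000 1.0000
    outer loop
      vertex 0.000 0.000 16.000
      vertex 15.000 0.000 16.000
      vertex 15.000 15.000 16.000
    endloop
  endfacet
  facet normal 0.0000 0.0000 1.0000
    outer loop
      vertex 0.000 0.000 16.000
      vertex 15.000 15.000 16.000
      vertex 0.000 15.000 16.000
    endloop
  endfacet
  facet normal 0.0000 -1.0000 0.0000
    outer loop
      vertex 0.000 0.000 0.000
      vertex 15.000 0.000 0.000
      vertex 15.000 0.000 16.000
    endloop
  endfacet
  facet normal 0.0000 -1.0000 0.0000
    outer loop
      vertex 0.000 0.000 0.000
      vertex 15.000 0.000 16.000
      vertex 0.000 0.000 16.000
    endloop
  endfacet
  facet normal 0.0000 1.0000 0.0000
    outer loop
      vertex 15.000 15.000 16.000
      vertex 15.000 15.000 0.000
      vertex 0.000 15.000 0.000
    endloop
  endfacet
  facet normal 0.0000 1.0000 0.0000
    outer loop
      vertex 0.000 15.000 16.000
      vertex 15.000 15.000 16.000
      vertex 0.000 15.000 0.000
    endloop
  endfacet
  facet normal -1.0000 0.0000 0.0000
    outer loop
      vertex 0.000 15.000 16.000
      vertex 0.000 15.000 0.000
      vertex 0.000 0.000 0.000
    endloop
  endfacet
  facet normal -1.0000 0.0000 0.0000
    outer loop
      vertex 0.000 0.000 16.000
      vertex 0.000 15.000 16.000
      vertex 0.000 0.000 0.000
    endloop
  endfacet
  facet normal 1.0000 0.0000 0.0000
    outer loop
      vertex 15.000 0.000 0.000
      vertex 15.000 15.000 0.000
      vertex 15.000 15.000 16.000
    endloop
  endfacet
  facet normal 1.0000 0.0000 0.0000
    outer loop
      vertex 15.000 0.000 0.000
      vertex 15.000 15.000 16.000
      vertex 15.000 0.000 16.000
    endloop
  endfacet
endsolid part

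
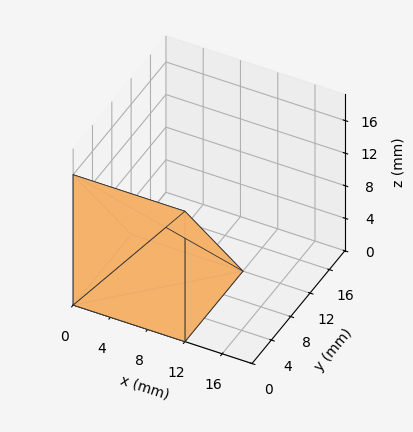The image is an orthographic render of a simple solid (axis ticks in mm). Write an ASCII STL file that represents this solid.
Reading the render: the shape is a wedge (ramp): 12 × 12 mm base, rising to 16 mm along the y=0 edge and sloping linearly to z=0 at y=12 (dimensions read to the nearest mm from the axis ticks). For the STL, each face is triangulated and given an outward normal.

solid part
  facet normal 0.0000 0.0000 -1.0000
    outer loop
      vertex 12.000 12.000 0.000
      vertex 12.000 0.000 0.000
      vertex 0.000 0.000 0.000
    endloop
  endfacet
  facet normal 0.0000 0.0000 -1.0000
    outer loop
      vertex 0.000 12.000 0.000
      vertex 12.000 12.000 0.000
      vertex 0.000 0.000 0.000
    endloop
  endfacet
  facet normal 0.0000 -1.0000 0.0000
    outer loop
      vertex 0.000 0.000 0.000
      vertex 12.000 0.000 0.000
      vertex 12.000 0.000 16.000
    endloop
  endfacet
  facet normal 0.0000 -1.0000 0.0000
    outer loop
      vertex 0.000 0.000 0.000
      vertex 12.000 0.000 16.000
      vertex 0.000 0.000 16.000
    endloop
  endfacet
  facet normal 0.0000 0.8000 0.6000
    outer loop
      vertex 0.000 0.000 16.000
      vertex 12.000 0.000 16.000
      vertex 12.000 12.000 0.000
    endloop
  endfacet
  facet normal 0.0000 0.8000 0.6000
    outer loop
      vertex 0.000 0.000 16.000
      vertex 12.000 12.000 0.000
      vertex 0.000 12.000 0.000
    endloop
  endfacet
  facet normal -1.0000 0.0000 0.0000
    outer loop
      vertex 0.000 0.000 16.000
      vertex 0.000 12.000 0.000
      vertex 0.000 0.000 0.000
    endloop
  endfacet
  facet normal 1.0000 0.0000 0.0000
    outer loop
      vertex 12.000 0.000 0.000
      vertex 12.000 12.000 0.000
      vertex 12.000 0.000 16.000
    endloop
  endfacet
endsolid part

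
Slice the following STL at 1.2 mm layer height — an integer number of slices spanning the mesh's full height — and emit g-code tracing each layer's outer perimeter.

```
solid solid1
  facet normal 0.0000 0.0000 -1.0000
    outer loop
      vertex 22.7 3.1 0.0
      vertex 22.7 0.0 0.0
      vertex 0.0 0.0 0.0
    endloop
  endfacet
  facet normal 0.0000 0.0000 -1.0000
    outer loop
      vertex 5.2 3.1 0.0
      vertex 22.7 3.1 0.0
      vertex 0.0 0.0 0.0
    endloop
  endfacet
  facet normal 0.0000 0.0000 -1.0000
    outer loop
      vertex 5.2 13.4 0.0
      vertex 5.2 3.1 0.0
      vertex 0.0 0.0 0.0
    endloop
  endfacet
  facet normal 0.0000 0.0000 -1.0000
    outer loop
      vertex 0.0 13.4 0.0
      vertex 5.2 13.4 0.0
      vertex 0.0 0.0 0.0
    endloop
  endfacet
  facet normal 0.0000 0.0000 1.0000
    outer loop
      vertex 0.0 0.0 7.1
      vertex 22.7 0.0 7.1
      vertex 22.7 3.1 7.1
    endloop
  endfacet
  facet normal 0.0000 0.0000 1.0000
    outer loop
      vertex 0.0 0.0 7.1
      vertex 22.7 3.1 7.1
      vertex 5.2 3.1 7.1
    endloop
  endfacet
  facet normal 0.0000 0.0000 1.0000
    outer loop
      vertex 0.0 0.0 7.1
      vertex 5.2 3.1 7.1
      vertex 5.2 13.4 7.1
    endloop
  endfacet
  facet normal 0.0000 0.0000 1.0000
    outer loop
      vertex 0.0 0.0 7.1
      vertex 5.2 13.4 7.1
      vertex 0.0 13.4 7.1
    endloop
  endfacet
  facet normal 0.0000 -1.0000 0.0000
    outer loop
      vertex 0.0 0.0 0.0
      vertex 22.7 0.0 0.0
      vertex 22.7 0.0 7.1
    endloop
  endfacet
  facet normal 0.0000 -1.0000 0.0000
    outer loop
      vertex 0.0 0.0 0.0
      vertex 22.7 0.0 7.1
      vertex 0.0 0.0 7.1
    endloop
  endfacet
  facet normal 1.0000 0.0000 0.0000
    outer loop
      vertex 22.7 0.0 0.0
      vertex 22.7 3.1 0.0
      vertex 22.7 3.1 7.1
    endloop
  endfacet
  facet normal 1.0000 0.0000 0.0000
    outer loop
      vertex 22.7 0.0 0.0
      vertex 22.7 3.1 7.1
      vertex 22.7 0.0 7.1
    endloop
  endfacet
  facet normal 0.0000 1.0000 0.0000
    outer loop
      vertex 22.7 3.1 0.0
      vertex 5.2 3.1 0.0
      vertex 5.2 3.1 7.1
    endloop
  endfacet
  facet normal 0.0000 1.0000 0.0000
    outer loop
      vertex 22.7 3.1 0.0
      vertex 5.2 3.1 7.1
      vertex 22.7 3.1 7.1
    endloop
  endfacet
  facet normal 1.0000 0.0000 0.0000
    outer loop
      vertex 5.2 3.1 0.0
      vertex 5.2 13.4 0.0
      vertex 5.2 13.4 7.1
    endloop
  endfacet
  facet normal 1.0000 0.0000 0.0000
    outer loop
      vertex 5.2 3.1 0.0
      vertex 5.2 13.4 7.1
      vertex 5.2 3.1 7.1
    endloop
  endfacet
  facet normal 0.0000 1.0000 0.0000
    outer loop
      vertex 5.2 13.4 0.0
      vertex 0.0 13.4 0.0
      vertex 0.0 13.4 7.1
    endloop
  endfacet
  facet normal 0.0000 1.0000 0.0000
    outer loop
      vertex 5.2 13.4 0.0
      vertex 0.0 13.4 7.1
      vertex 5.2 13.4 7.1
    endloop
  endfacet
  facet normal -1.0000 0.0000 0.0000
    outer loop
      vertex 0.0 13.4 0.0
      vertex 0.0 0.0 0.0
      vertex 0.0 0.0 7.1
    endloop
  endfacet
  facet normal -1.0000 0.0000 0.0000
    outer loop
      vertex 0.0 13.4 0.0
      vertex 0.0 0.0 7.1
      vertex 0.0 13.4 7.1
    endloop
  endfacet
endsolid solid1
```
; perimeter-only toolpath
G21 ; units = mm
G90 ; absolute positioning
G28 ; home
; layer 1
G0 Z1.2
G0 X0.0 Y0.0
G1 X22.7 Y0.0
G1 X22.7 Y3.1
G1 X5.2 Y3.1
G1 X5.2 Y13.4
G1 X0.0 Y13.4
G1 X0.0 Y0.0
; layer 2
G0 Z2.4
G0 X0.0 Y0.0
G1 X22.7 Y0.0
G1 X22.7 Y3.1
G1 X5.2 Y3.1
G1 X5.2 Y13.4
G1 X0.0 Y13.4
G1 X0.0 Y0.0
; layer 3
G0 Z3.5
G0 X0.0 Y0.0
G1 X22.7 Y0.0
G1 X22.7 Y3.1
G1 X5.2 Y3.1
G1 X5.2 Y13.4
G1 X0.0 Y13.4
G1 X0.0 Y0.0
; layer 4
G0 Z4.7
G0 X0.0 Y0.0
G1 X22.7 Y0.0
G1 X22.7 Y3.1
G1 X5.2 Y3.1
G1 X5.2 Y13.4
G1 X0.0 Y13.4
G1 X0.0 Y0.0
; layer 5
G0 Z5.9
G0 X0.0 Y0.0
G1 X22.7 Y0.0
G1 X22.7 Y3.1
G1 X5.2 Y3.1
G1 X5.2 Y13.4
G1 X0.0 Y13.4
G1 X0.0 Y0.0
; layer 6
G0 Z7.1
G0 X0.0 Y0.0
G1 X22.7 Y0.0
G1 X22.7 Y3.1
G1 X5.2 Y3.1
G1 X5.2 Y13.4
G1 X0.0 Y13.4
G1 X0.0 Y0.0
M2 ; end

The solid is an L-shaped prism: outer 22.7 × 13.4 mm, arm thicknesses ≈ 3.1 mm (horizontal) and 5.2 mm (vertical), extruded 7.1 mm in z. Slicing at Δz = 1.2 mm — 6 equal slices spanning the solid's height, so layer i sits at z = i·h/6 — gives 6 non-empty perimeters. Each is a 6-segment closed polygon; G0 lifts to the layer z and rapids to the start vertex, then G1 traces the edges.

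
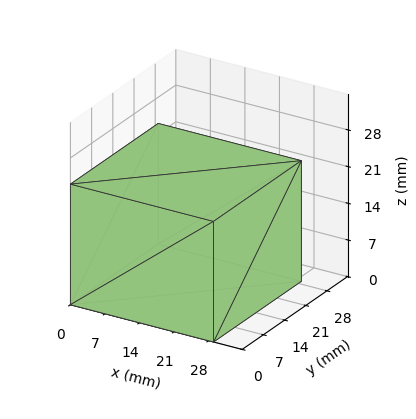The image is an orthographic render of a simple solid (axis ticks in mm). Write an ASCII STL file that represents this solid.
Reading the render: the shape is a rectangular box, roughly 29 × 29 mm footprint and 23 mm tall (dimensions read to the nearest mm from the axis ticks). For the STL, each face is triangulated and given an outward normal.

solid part
  facet normal 0.0000 0.0000 -1.0000
    outer loop
      vertex 29.000 29.000 0.000
      vertex 29.000 0.000 0.000
      vertex 0.000 0.000 0.000
    endloop
  endfacet
  facet normal 0.0000 0.0000 -1.0000
    outer loop
      vertex 0.000 29.000 0.000
      vertex 29.000 29.000 0.000
      vertex 0.000 0.000 0.000
    endloop
  endfacet
  facet normal 0.0000 0.0000 1.0000
    outer loop
      vertex 0.000 0.000 23.000
      vertex 29.000 0.000 23.000
      vertex 29.000 29.000 23.000
    endloop
  endfacet
  facet normal 0.0000 0.0000 1.0000
    outer loop
      vertex 0.000 0.000 23.000
      vertex 29.000 29.000 23.000
      vertex 0.000 29.000 23.000
    endloop
  endfacet
  facet normal 0.0000 -1.0000 0.0000
    outer loop
      vertex 0.000 0.000 0.000
      vertex 29.000 0.000 0.000
      vertex 29.000 0.000 23.000
    endloop
  endfacet
  facet normal 0.0000 -1.0000 0.0000
    outer loop
      vertex 0.000 0.000 0.000
      vertex 29.000 0.000 23.000
      vertex 0.000 0.000 23.000
    endloop
  endfacet
  facet normal 0.0000 1.0000 0.0000
    outer loop
      vertex 29.000 29.000 23.000
      vertex 29.000 29.000 0.000
      vertex 0.000 29.000 0.000
    endloop
  endfacet
  facet normal 0.0000 1.0000 0.0000
    outer loop
      vertex 0.000 29.000 23.000
      vertex 29.000 29.000 23.000
      vertex 0.000 29.000 0.000
    endloop
  endfacet
  facet normal -1.0000 0.0000 0.0000
    outer loop
      vertex 0.000 29.000 23.000
      vertex 0.000 29.000 0.000
      vertex 0.000 0.000 0.000
    endloop
  endfacet
  facet normal -1.0000 0.0000 0.0000
    outer loop
      vertex 0.000 0.000 23.000
      vertex 0.000 29.000 23.000
      vertex 0.000 0.000 0.000
    endloop
  endfacet
  facet normal 1.0000 0.0000 0.0000
    outer loop
      vertex 29.000 0.000 0.000
      vertex 29.000 29.000 0.000
      vertex 29.000 29.000 23.000
    endloop
  endfacet
  facet normal 1.0000 0.0000 0.0000
    outer loop
      vertex 29.000 0.000 0.000
      vertex 29.000 29.000 23.000
      vertex 29.000 0.000 23.000
    endloop
  endfacet
endsolid part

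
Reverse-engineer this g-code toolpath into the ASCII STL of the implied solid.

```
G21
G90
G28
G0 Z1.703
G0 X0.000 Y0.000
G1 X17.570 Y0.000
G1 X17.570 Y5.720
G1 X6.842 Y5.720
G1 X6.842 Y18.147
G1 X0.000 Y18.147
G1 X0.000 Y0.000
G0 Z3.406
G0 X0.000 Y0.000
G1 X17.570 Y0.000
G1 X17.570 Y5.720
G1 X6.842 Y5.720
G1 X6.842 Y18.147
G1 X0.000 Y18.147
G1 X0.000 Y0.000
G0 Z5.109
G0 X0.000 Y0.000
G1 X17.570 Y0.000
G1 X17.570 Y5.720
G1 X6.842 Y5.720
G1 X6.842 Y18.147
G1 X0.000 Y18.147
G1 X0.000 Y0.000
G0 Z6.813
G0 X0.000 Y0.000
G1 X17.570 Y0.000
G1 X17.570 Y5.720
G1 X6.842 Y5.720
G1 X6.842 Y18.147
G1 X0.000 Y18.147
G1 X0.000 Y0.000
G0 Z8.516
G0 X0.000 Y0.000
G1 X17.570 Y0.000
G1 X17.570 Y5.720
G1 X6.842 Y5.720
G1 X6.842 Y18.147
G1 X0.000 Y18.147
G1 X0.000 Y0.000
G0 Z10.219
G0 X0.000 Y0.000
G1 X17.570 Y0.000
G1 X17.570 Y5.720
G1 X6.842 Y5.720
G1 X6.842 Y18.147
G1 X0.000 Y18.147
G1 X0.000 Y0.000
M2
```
solid part
  facet normal 0.0000 0.0000 -1.0000
    outer loop
      vertex 17.570 5.720 0.000
      vertex 17.570 0.000 0.000
      vertex 0.000 0.000 0.000
    endloop
  endfacet
  facet normal 0.0000 0.0000 -1.0000
    outer loop
      vertex 6.842 5.720 0.000
      vertex 17.570 5.720 0.000
      vertex 0.000 0.000 0.000
    endloop
  endfacet
  facet normal 0.0000 0.0000 -1.0000
    outer loop
      vertex 6.842 18.147 0.000
      vertex 6.842 5.720 0.000
      vertex 0.000 0.000 0.000
    endloop
  endfacet
  facet normal 0.0000 0.0000 -1.0000
    outer loop
      vertex 0.000 18.147 0.000
      vertex 6.842 18.147 0.000
      vertex 0.000 0.000 0.000
    endloop
  endfacet
  facet normal 0.0000 0.0000 1.0000
    outer loop
      vertex 0.000 0.000 10.219
      vertex 17.570 0.000 10.219
      vertex 17.570 5.720 10.219
    endloop
  endfacet
  facet normal 0.0000 0.0000 1.0000
    outer loop
      vertex 0.000 0.000 10.219
      vertex 17.570 5.720 10.219
      vertex 6.842 5.720 10.219
    endloop
  endfacet
  facet normal 0.0000 0.0000 1.0000
    outer loop
      vertex 0.000 0.000 10.219
      vertex 6.842 5.720 10.219
      vertex 6.842 18.147 10.219
    endloop
  endfacet
  facet normal 0.0000 0.0000 1.0000
    outer loop
      vertex 0.000 0.000 10.219
      vertex 6.842 18.147 10.219
      vertex 0.000 18.147 10.219
    endloop
  endfacet
  facet normal 0.0000 -1.0000 0.0000
    outer loop
      vertex 0.000 0.000 0.000
      vertex 17.570 0.000 0.000
      vertex 17.570 0.000 10.219
    endloop
  endfacet
  facet normal 0.0000 -1.0000 0.0000
    outer loop
      vertex 0.000 0.000 0.000
      vertex 17.570 0.000 10.219
      vertex 0.000 0.000 10.219
    endloop
  endfacet
  facet normal 1.0000 0.0000 0.0000
    outer loop
      vertex 17.570 0.000 0.000
      vertex 17.570 5.720 0.000
      vertex 17.570 5.720 10.219
    endloop
  endfacet
  facet normal 1.0000 0.0000 0.0000
    outer loop
      vertex 17.570 0.000 0.000
      vertex 17.570 5.720 10.219
      vertex 17.570 0.000 10.219
    endloop
  endfacet
  facet normal 0.0000 1.0000 0.0000
    outer loop
      vertex 17.570 5.720 0.000
      vertex 6.842 5.720 0.000
      vertex 6.842 5.720 10.219
    endloop
  endfacet
  facet normal 0.0000 1.0000 0.0000
    outer loop
      vertex 17.570 5.720 0.000
      vertex 6.842 5.720 10.219
      vertex 17.570 5.720 10.219
    endloop
  endfacet
  facet normal 1.0000 0.0000 0.0000
    outer loop
      vertex 6.842 5.720 0.000
      vertex 6.842 18.147 0.000
      vertex 6.842 18.147 10.219
    endloop
  endfacet
  facet normal 1.0000 0.0000 0.0000
    outer loop
      vertex 6.842 5.720 0.000
      vertex 6.842 18.147 10.219
      vertex 6.842 5.720 10.219
    endloop
  endfacet
  facet normal 0.0000 1.0000 0.0000
    outer loop
      vertex 6.842 18.147 0.000
      vertex 0.000 18.147 0.000
      vertex 0.000 18.147 10.219
    endloop
  endfacet
  facet normal 0.0000 1.0000 0.0000
    outer loop
      vertex 6.842 18.147 0.000
      vertex 0.000 18.147 10.219
      vertex 6.842 18.147 10.219
    endloop
  endfacet
  facet normal -1.0000 0.0000 0.0000
    outer loop
      vertex 0.000 18.147 0.000
      vertex 0.000 0.000 0.000
      vertex 0.000 0.000 10.219
    endloop
  endfacet
  facet normal -1.0000 0.0000 0.0000
    outer loop
      vertex 0.000 18.147 0.000
      vertex 0.000 0.000 10.219
      vertex 0.000 18.147 10.219
    endloop
  endfacet
endsolid part

The G0 Z moves step by Δz≈1.703 mm. Every layer's G1 loop is the same polygon, so the solid is a straight extrusion of it from z=0 to z≈10.2. Closing with flat bottom and top caps and triangulating gives 20 facets — an L-shaped prism: outer 17.6 × 18.1 mm, arm thicknesses ≈ 5.72 mm (horizontal) and 6.84 mm (vertical), extruded 10.2 mm in z.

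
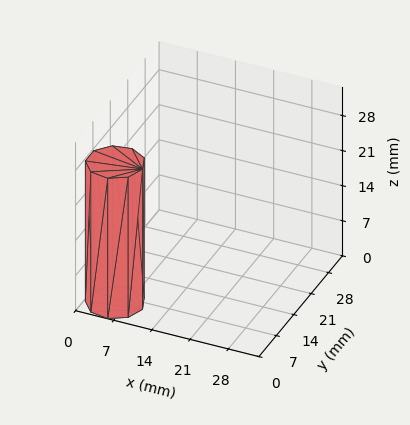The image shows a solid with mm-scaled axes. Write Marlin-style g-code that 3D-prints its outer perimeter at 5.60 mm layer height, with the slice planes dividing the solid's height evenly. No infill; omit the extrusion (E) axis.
Reading the render: the shape is a regular 9-sided prism (a cylinder approximated with 9 flat sides), circumscribed radius ≈ 5 mm, height ≈ 28 mm (dimensions read to the nearest mm from the axis ticks). For the g-code, the solid's height is divided into equal slices at the stated Δz and each level perimeter traced with G1 moves after a G0 lift.

; perimeter-only toolpath
G21 ; units = mm
G90 ; absolute positioning
G28 ; home
; layer 1
G0 Z5.60
G0 X10.00 Y5.00
G1 X8.83 Y8.21
G1 X5.87 Y9.92
G1 X2.50 Y9.33
G1 X0.30 Y6.71
G1 X0.30 Y3.29
G1 X2.50 Y0.67
G1 X5.87 Y0.08
G1 X8.83 Y1.79
G1 X10.00 Y5.00
; layer 2
G0 Z11.20
G0 X10.00 Y5.00
G1 X8.83 Y8.21
G1 X5.87 Y9.92
G1 X2.50 Y9.33
G1 X0.30 Y6.71
G1 X0.30 Y3.29
G1 X2.50 Y0.67
G1 X5.87 Y0.08
G1 X8.83 Y1.79
G1 X10.00 Y5.00
; layer 3
G0 Z16.80
G0 X10.00 Y5.00
G1 X8.83 Y8.21
G1 X5.87 Y9.92
G1 X2.50 Y9.33
G1 X0.30 Y6.71
G1 X0.30 Y3.29
G1 X2.50 Y0.67
G1 X5.87 Y0.08
G1 X8.83 Y1.79
G1 X10.00 Y5.00
; layer 4
G0 Z22.40
G0 X10.00 Y5.00
G1 X8.83 Y8.21
G1 X5.87 Y9.92
G1 X2.50 Y9.33
G1 X0.30 Y6.71
G1 X0.30 Y3.29
G1 X2.50 Y0.67
G1 X5.87 Y0.08
G1 X8.83 Y1.79
G1 X10.00 Y5.00
; layer 5
G0 Z28.00
G0 X10.00 Y5.00
G1 X8.83 Y8.21
G1 X5.87 Y9.92
G1 X2.50 Y9.33
G1 X0.30 Y6.71
G1 X0.30 Y3.29
G1 X2.50 Y0.67
G1 X5.87 Y0.08
G1 X8.83 Y1.79
G1 X10.00 Y5.00
M2 ; end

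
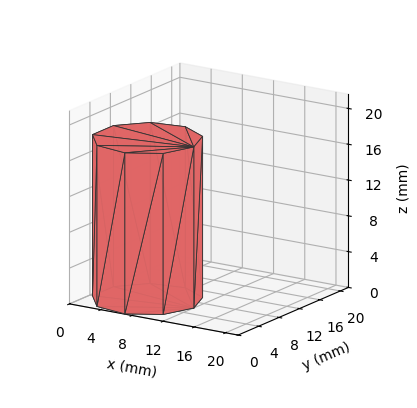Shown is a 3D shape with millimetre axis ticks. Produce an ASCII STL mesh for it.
Reading the render: the shape is a regular 9-sided prism (a cylinder approximated with 9 flat sides), circumscribed radius ≈ 6 mm, height ≈ 18 mm (dimensions read to the nearest mm from the axis ticks). For the STL, each face is triangulated and given an outward normal.

solid part
  facet normal 0.0000 0.0000 -1.0000
    outer loop
      vertex 7.04 11.91 0.00
      vertex 10.60 9.86 0.00
      vertex 12.00 6.00 0.00
    endloop
  endfacet
  facet normal 0.0000 0.0000 -1.0000
    outer loop
      vertex 3.00 11.20 0.00
      vertex 7.04 11.91 0.00
      vertex 12.00 6.00 0.00
    endloop
  endfacet
  facet normal 0.0000 0.0000 -1.0000
    outer loop
      vertex 0.36 8.05 0.00
      vertex 3.00 11.20 0.00
      vertex 12.00 6.00 0.00
    endloop
  endfacet
  facet normal 0.0000 0.0000 -1.0000
    outer loop
      vertex 0.36 3.95 0.00
      vertex 0.36 8.05 0.00
      vertex 12.00 6.00 0.00
    endloop
  endfacet
  facet normal 0.0000 0.0000 -1.0000
    outer loop
      vertex 3.00 0.80 0.00
      vertex 0.36 3.95 0.00
      vertex 12.00 6.00 0.00
    endloop
  endfacet
  facet normal 0.0000 0.0000 -1.0000
    outer loop
      vertex 7.04 0.09 0.00
      vertex 3.00 0.80 0.00
      vertex 12.00 6.00 0.00
    endloop
  endfacet
  facet normal 0.0000 0.0000 -1.0000
    outer loop
      vertex 10.60 2.14 0.00
      vertex 7.04 0.09 0.00
      vertex 12.00 6.00 0.00
    endloop
  endfacet
  facet normal 0.0000 0.0000 1.0000
    outer loop
      vertex 12.00 6.00 18.00
      vertex 10.60 9.86 18.00
      vertex 7.04 11.91 18.00
    endloop
  endfacet
  facet normal 0.0000 0.0000 1.0000
    outer loop
      vertex 12.00 6.00 18.00
      vertex 7.04 11.91 18.00
      vertex 3.00 11.20 18.00
    endloop
  endfacet
  facet normal 0.0000 0.0000 1.0000
    outer loop
      vertex 12.00 6.00 18.00
      vertex 3.00 11.20 18.00
      vertex 0.36 8.05 18.00
    endloop
  endfacet
  facet normal 0.0000 0.0000 1.0000
    outer loop
      vertex 12.00 6.00 18.00
      vertex 0.36 8.05 18.00
      vertex 0.36 3.95 18.00
    endloop
  endfacet
  facet normal 0.0000 0.0000 1.0000
    outer loop
      vertex 12.00 6.00 18.00
      vertex 0.36 3.95 18.00
      vertex 3.00 0.80 18.00
    endloop
  endfacet
  facet normal 0.0000 0.0000 1.0000
    outer loop
      vertex 12.00 6.00 18.00
      vertex 3.00 0.80 18.00
      vertex 7.04 0.09 18.00
    endloop
  endfacet
  facet normal 0.0000 0.0000 1.0000
    outer loop
      vertex 12.00 6.00 18.00
      vertex 7.04 0.09 18.00
      vertex 10.60 2.14 18.00
    endloop
  endfacet
  facet normal 0.9401 0.3410 0.0000
    outer loop
      vertex 12.00 6.00 0.00
      vertex 10.60 9.86 0.00
      vertex 10.60 9.86 18.00
    endloop
  endfacet
  facet normal 0.9401 0.3410 0.0000
    outer loop
      vertex 12.00 6.00 0.00
      vertex 10.60 9.86 18.00
      vertex 12.00 6.00 18.00
    endloop
  endfacet
  facet normal 0.4990 0.8666 0.0000
    outer loop
      vertex 10.60 9.86 0.00
      vertex 7.04 11.91 0.00
      vertex 7.04 11.91 18.00
    endloop
  endfacet
  facet normal 0.4990 0.8666 0.0000
    outer loop
      vertex 10.60 9.86 0.00
      vertex 7.04 11.91 18.00
      vertex 10.60 9.86 18.00
    endloop
  endfacet
  facet normal -0.1731 0.9849 0.0000
    outer loop
      vertex 7.04 11.91 0.00
      vertex 3.00 11.20 0.00
      vertex 3.00 11.20 18.00
    endloop
  endfacet
  facet normal -0.1731 0.9849 0.0000
    outer loop
      vertex 7.04 11.91 0.00
      vertex 3.00 11.20 18.00
      vertex 7.04 11.91 18.00
    endloop
  endfacet
  facet normal -0.7664 0.6423 0.0000
    outer loop
      vertex 3.00 11.20 0.00
      vertex 0.36 8.05 0.00
      vertex 0.36 8.05 18.00
    endloop
  endfacet
  facet normal -0.7664 0.6423 0.0000
    outer loop
      vertex 3.00 11.20 0.00
      vertex 0.36 8.05 18.00
      vertex 3.00 11.20 18.00
    endloop
  endfacet
  facet normal -1.0000 0.0000 0.0000
    outer loop
      vertex 0.36 8.05 0.00
      vertex 0.36 3.95 0.00
      vertex 0.36 3.95 18.00
    endloop
  endfacet
  facet normal -1.0000 0.0000 0.0000
    outer loop
      vertex 0.36 8.05 0.00
      vertex 0.36 3.95 18.00
      vertex 0.36 8.05 18.00
    endloop
  endfacet
  facet normal -0.7664 -0.6423 0.0000
    outer loop
      vertex 0.36 3.95 0.00
      vertex 3.00 0.80 0.00
      vertex 3.00 0.80 18.00
    endloop
  endfacet
  facet normal -0.7664 -0.6423 0.0000
    outer loop
      vertex 0.36 3.95 0.00
      vertex 3.00 0.80 18.00
      vertex 0.36 3.95 18.00
    endloop
  endfacet
  facet normal -0.1731 -0.9849 0.0000
    outer loop
      vertex 3.00 0.80 0.00
      vertex 7.04 0.09 0.00
      vertex 7.04 0.09 18.00
    endloop
  endfacet
  facet normal -0.1731 -0.9849 0.0000
    outer loop
      vertex 3.00 0.80 0.00
      vertex 7.04 0.09 18.00
      vertex 3.00 0.80 18.00
    endloop
  endfacet
  facet normal 0.4990 -0.8666 0.0000
    outer loop
      vertex 7.04 0.09 0.00
      vertex 10.60 2.14 0.00
      vertex 10.60 2.14 18.00
    endloop
  endfacet
  facet normal 0.4990 -0.8666 0.0000
    outer loop
      vertex 7.04 0.09 0.00
      vertex 10.60 2.14 18.00
      vertex 7.04 0.09 18.00
    endloop
  endfacet
  facet normal 0.9401 -0.3410 0.0000
    outer loop
      vertex 10.60 2.14 0.00
      vertex 12.00 6.00 0.00
      vertex 12.00 6.00 18.00
    endloop
  endfacet
  facet normal 0.9401 -0.3410 0.0000
    outer loop
      vertex 10.60 2.14 0.00
      vertex 12.00 6.00 18.00
      vertex 10.60 2.14 18.00
    endloop
  endfacet
endsolid part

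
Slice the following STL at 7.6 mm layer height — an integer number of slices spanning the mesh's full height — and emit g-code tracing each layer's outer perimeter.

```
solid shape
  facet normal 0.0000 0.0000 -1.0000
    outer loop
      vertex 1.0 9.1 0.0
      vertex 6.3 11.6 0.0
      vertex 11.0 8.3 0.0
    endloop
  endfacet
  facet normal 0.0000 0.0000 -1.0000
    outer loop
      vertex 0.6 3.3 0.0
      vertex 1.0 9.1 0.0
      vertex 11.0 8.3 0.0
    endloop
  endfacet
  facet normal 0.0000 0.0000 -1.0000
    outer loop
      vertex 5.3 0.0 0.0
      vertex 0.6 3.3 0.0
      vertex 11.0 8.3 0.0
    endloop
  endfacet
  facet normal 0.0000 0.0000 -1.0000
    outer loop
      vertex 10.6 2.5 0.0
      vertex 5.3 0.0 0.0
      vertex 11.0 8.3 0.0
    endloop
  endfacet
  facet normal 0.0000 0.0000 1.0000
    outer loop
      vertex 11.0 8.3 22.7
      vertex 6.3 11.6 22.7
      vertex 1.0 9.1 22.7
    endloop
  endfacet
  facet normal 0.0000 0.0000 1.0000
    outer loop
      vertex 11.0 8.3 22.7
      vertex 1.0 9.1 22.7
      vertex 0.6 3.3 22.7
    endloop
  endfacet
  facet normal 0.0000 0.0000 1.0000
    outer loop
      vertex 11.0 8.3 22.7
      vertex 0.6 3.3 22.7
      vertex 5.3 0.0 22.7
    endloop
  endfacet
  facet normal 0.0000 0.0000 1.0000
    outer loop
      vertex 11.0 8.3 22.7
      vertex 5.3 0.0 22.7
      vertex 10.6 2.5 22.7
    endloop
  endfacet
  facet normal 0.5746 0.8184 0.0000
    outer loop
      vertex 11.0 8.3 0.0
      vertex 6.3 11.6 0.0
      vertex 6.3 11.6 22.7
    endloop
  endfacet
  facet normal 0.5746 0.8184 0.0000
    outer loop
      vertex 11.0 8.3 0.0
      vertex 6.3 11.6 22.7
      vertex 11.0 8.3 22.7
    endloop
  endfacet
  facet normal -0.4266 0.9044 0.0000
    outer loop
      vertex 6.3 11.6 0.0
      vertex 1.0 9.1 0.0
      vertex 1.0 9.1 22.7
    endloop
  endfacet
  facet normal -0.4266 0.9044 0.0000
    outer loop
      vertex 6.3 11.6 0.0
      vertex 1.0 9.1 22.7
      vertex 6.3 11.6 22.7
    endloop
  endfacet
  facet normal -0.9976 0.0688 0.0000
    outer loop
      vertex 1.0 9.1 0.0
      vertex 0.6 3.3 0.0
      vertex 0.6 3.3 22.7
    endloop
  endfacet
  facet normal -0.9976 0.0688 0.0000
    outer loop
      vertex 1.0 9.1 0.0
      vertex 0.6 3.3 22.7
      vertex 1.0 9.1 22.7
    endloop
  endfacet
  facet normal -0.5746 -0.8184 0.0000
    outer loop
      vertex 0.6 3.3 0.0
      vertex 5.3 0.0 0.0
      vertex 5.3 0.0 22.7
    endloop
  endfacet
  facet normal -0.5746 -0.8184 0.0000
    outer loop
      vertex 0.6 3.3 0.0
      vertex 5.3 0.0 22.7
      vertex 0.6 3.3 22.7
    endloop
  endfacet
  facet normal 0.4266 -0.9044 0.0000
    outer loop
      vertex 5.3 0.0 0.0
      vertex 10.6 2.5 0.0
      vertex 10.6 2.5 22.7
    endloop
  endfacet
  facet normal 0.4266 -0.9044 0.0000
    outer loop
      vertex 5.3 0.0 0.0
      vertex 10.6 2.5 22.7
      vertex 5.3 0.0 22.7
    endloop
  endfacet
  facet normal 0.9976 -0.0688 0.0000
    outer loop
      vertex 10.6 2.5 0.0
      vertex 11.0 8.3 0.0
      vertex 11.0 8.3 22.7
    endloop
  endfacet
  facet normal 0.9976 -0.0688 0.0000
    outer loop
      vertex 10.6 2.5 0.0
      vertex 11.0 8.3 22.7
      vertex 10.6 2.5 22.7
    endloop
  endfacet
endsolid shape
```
; perimeter-only toolpath
G21 ; units = mm
G90 ; absolute positioning
G28 ; home
; layer 1
G0 Z7.6
G0 X11.0 Y8.3
G1 X6.3 Y11.6
G1 X1.0 Y9.1
G1 X0.6 Y3.3
G1 X5.3 Y0.0
G1 X10.6 Y2.5
G1 X11.0 Y8.3
; layer 2
G0 Z15.1
G0 X11.0 Y8.3
G1 X6.3 Y11.6
G1 X1.0 Y9.1
G1 X0.6 Y3.3
G1 X5.3 Y0.0
G1 X10.6 Y2.5
G1 X11.0 Y8.3
; layer 3
G0 Z22.7
G0 X11.0 Y8.3
G1 X6.3 Y11.6
G1 X1.0 Y9.1
G1 X0.6 Y3.3
G1 X5.3 Y0.0
G1 X10.6 Y2.5
G1 X11.0 Y8.3
M2 ; end

The solid is a regular 6-sided prism (a cylinder approximated with 6 flat sides), circumscribed radius ≈ 5.8 mm, height ≈ 22.7 mm. Slicing at Δz = 7.6 mm — 3 equal slices spanning the solid's height, so layer i sits at z = i·h/3 — gives 3 non-empty perimeters. Each is a 6-segment closed polygon; G0 lifts to the layer z and rapids to the start vertex, then G1 traces the edges.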